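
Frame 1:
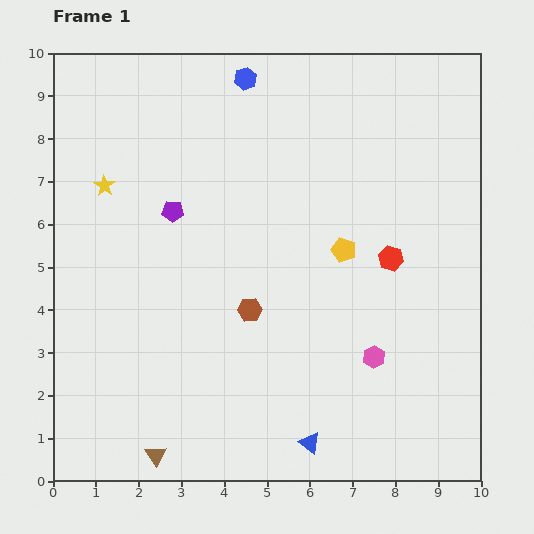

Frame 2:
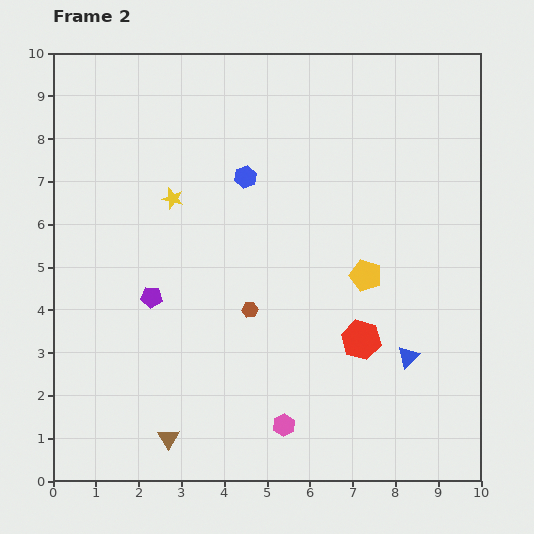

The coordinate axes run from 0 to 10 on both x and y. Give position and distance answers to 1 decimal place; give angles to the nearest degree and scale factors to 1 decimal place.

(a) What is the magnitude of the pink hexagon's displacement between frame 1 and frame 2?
2.6

The pink hexagon moved from (7.5, 2.9) to (5.4, 1.3), a distance of √(2.1² + 1.6²) ≈ 2.6.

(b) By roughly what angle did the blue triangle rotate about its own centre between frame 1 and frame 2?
40° clockwise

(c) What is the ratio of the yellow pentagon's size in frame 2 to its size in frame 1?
1.3×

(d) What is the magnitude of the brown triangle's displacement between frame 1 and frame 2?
0.5

The brown triangle moved from (2.4, 0.6) to (2.7, 1.0), a distance of √(0.3² + 0.4²) ≈ 0.5.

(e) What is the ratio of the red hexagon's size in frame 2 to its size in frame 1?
1.6×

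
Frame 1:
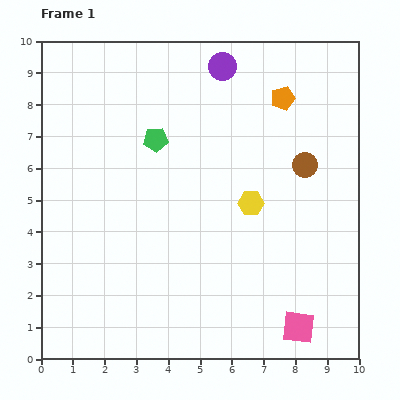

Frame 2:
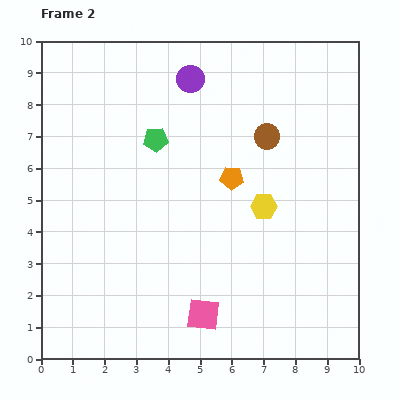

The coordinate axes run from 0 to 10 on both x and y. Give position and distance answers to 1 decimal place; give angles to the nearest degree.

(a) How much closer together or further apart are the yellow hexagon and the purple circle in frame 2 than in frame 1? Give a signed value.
+0.2

Distance in frame 1: 4.4. Distance in frame 2: 4.6.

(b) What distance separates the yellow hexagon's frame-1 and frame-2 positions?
0.4

The yellow hexagon moved from (6.6, 4.9) to (7.0, 4.8), a distance of √(0.4² + 0.1²) ≈ 0.4.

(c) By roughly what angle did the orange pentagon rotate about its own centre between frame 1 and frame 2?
19° clockwise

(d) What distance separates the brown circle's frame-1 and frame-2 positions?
1.5

The brown circle moved from (8.3, 6.1) to (7.1, 7.0), a distance of √(1.2² + 0.9²) ≈ 1.5.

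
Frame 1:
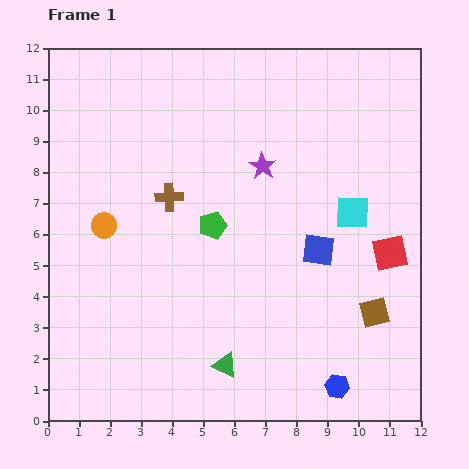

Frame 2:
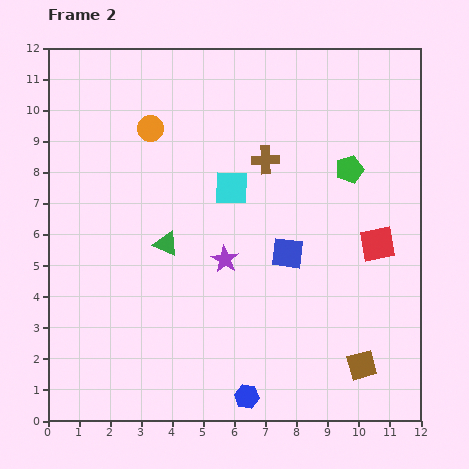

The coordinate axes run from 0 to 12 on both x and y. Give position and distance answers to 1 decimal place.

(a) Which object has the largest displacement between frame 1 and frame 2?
the green pentagon

(moved 4.8; next 4.3)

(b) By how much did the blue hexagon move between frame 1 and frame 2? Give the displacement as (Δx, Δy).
(-2.9, -0.3)

The blue hexagon was at (9.3, 1.1) in frame 1 and (6.4, 0.8) in frame 2.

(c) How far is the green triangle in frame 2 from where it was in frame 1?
4.3

The green triangle moved from (5.7, 1.8) to (3.8, 5.7), a distance of √(1.9² + 3.9²) ≈ 4.3.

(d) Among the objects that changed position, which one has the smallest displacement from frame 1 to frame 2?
the red square

(moved 0.5)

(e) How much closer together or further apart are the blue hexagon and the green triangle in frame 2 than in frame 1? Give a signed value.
+1.8

Distance in frame 1: 3.7. Distance in frame 2: 5.5.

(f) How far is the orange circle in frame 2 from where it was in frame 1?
3.4

The orange circle moved from (1.8, 6.3) to (3.3, 9.4), a distance of √(1.5² + 3.1²) ≈ 3.4.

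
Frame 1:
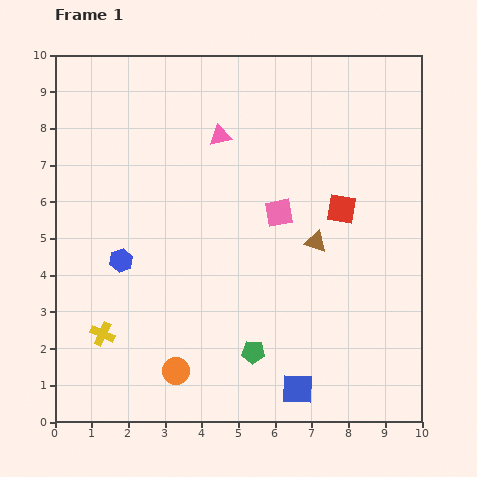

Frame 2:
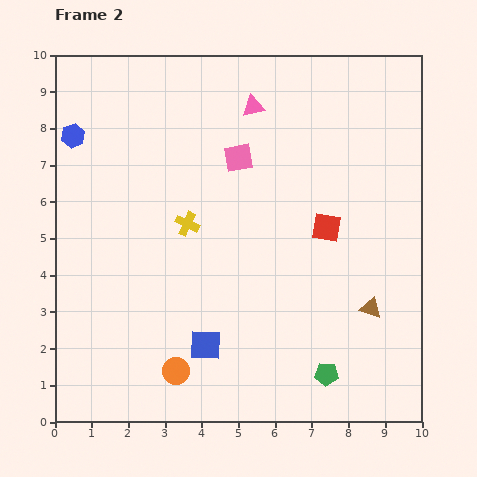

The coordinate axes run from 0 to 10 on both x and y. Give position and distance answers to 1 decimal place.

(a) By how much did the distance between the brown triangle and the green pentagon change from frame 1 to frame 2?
-1.2

Distance in frame 1: 3.4. Distance in frame 2: 2.2.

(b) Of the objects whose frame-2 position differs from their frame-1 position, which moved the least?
the red square

(moved 0.6)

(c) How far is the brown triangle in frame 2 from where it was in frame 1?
2.3

The brown triangle moved from (7.1, 4.9) to (8.6, 3.1), a distance of √(1.5² + 1.8²) ≈ 2.3.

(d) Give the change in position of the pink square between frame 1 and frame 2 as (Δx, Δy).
(-1.1, 1.5)

The pink square was at (6.1, 5.7) in frame 1 and (5.0, 7.2) in frame 2.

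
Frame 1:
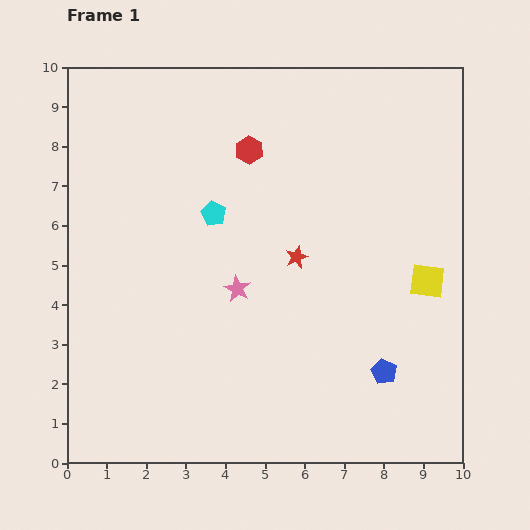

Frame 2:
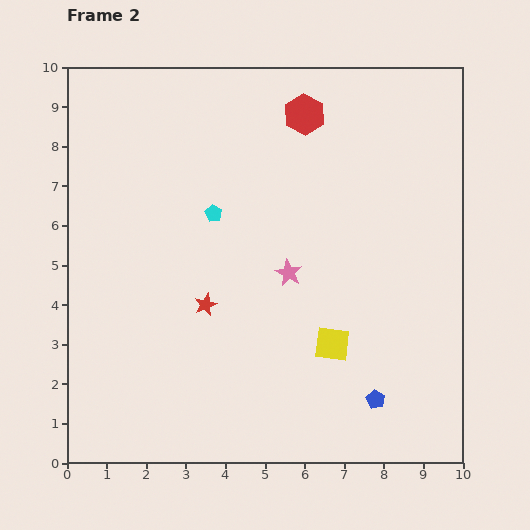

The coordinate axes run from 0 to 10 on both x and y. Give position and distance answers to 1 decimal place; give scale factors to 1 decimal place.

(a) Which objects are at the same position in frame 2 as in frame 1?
the cyan pentagon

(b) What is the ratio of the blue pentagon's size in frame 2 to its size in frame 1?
0.7×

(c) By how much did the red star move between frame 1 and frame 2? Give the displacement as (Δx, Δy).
(-2.3, -1.2)

The red star was at (5.8, 5.2) in frame 1 and (3.5, 4.0) in frame 2.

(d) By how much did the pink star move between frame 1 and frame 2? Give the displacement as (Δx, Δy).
(1.3, 0.4)

The pink star was at (4.3, 4.4) in frame 1 and (5.6, 4.8) in frame 2.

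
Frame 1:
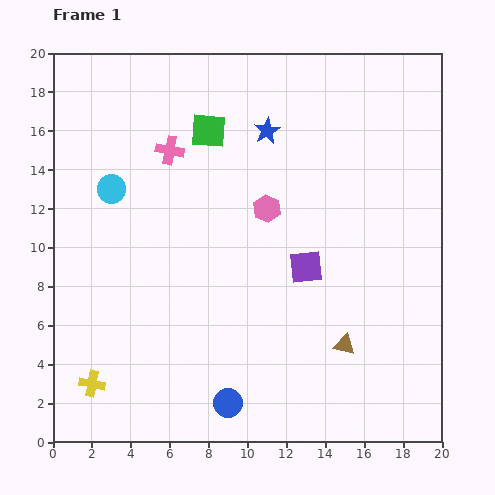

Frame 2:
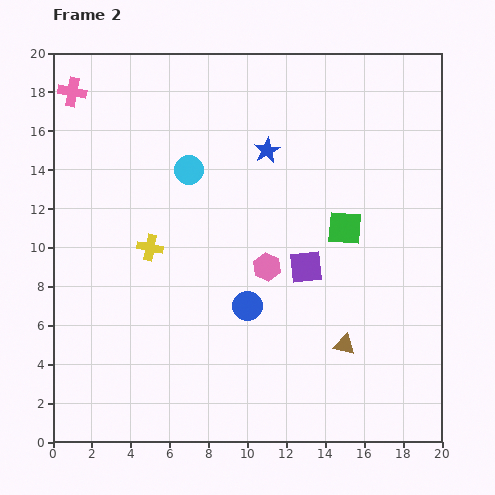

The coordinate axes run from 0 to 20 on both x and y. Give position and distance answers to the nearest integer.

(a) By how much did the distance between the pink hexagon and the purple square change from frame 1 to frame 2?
-2

Distance in frame 1: 4. Distance in frame 2: 2.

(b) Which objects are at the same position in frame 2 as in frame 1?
the brown triangle, the purple square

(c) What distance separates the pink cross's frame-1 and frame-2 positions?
6

The pink cross moved from (6, 15) to (1, 18), a distance of √(5² + 3²) ≈ 6.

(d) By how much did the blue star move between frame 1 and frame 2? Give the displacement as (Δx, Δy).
(0, -1)

The blue star was at (11, 16) in frame 1 and (11, 15) in frame 2.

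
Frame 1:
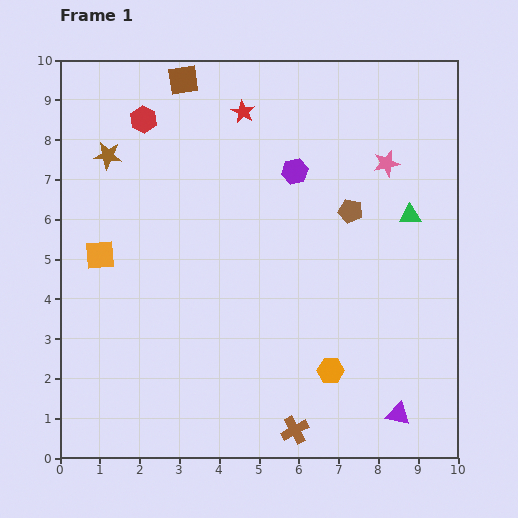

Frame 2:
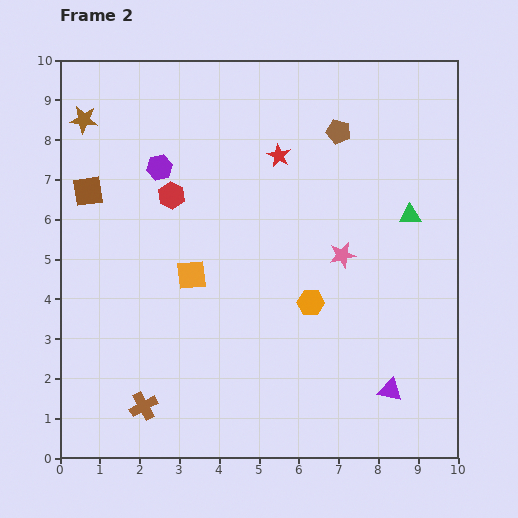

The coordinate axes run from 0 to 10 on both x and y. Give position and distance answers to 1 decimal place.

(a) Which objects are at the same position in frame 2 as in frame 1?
the green triangle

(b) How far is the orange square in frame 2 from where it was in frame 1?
2.4

The orange square moved from (1.0, 5.1) to (3.3, 4.6), a distance of √(2.3² + 0.5²) ≈ 2.4.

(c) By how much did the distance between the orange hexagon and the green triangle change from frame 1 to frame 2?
-1.1

Distance in frame 1: 4.4. Distance in frame 2: 3.3.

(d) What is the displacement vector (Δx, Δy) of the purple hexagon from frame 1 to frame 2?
(-3.4, 0.1)

The purple hexagon was at (5.9, 7.2) in frame 1 and (2.5, 7.3) in frame 2.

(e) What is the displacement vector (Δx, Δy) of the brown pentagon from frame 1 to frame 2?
(-0.3, 2.0)

The brown pentagon was at (7.3, 6.2) in frame 1 and (7.0, 8.2) in frame 2.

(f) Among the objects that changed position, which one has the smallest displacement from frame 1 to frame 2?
the purple triangle

(moved 0.6)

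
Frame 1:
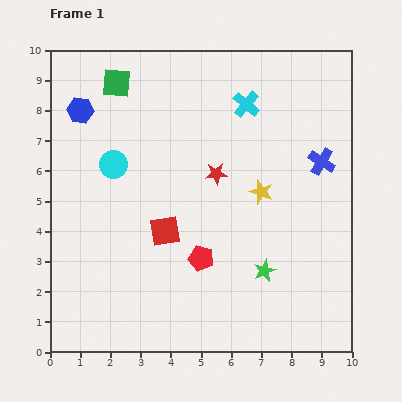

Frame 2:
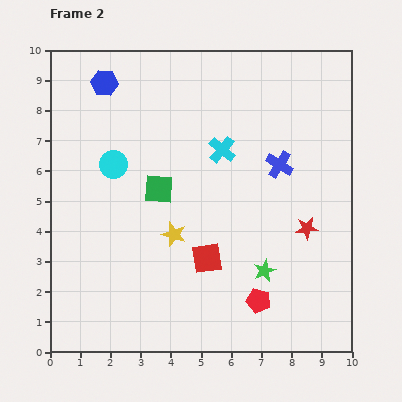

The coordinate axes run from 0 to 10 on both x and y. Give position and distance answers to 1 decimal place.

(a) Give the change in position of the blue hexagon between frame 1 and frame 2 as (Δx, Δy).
(0.8, 0.9)

The blue hexagon was at (1.0, 8.0) in frame 1 and (1.8, 8.9) in frame 2.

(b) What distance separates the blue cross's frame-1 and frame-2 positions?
1.4

The blue cross moved from (9.0, 6.3) to (7.6, 6.2), a distance of √(1.4² + 0.1²) ≈ 1.4.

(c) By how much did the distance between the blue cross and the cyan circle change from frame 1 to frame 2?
-1.4

Distance in frame 1: 6.9. Distance in frame 2: 5.5.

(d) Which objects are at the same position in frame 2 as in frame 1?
the cyan circle, the green star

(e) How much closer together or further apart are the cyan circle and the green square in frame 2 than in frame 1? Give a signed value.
-1.0

Distance in frame 1: 2.7. Distance in frame 2: 1.7.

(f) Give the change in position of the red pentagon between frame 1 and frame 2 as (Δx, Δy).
(1.9, -1.4)

The red pentagon was at (5.0, 3.1) in frame 1 and (6.9, 1.7) in frame 2.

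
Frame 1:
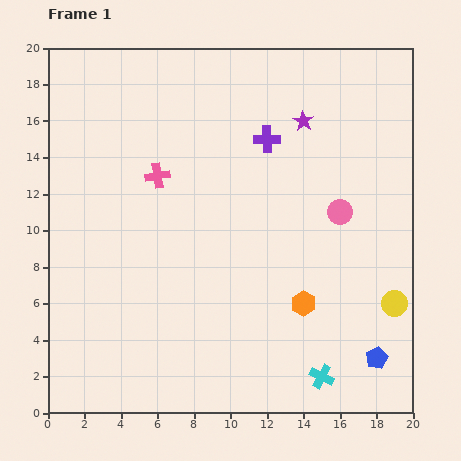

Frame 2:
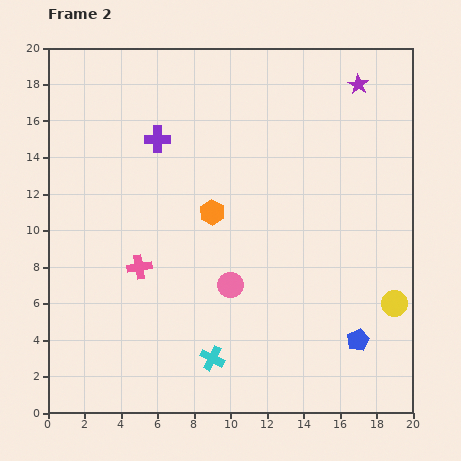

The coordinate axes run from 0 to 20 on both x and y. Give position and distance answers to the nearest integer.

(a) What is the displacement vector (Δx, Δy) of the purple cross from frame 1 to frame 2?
(-6, 0)

The purple cross was at (12, 15) in frame 1 and (6, 15) in frame 2.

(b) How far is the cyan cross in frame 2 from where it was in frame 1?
6

The cyan cross moved from (15, 2) to (9, 3), a distance of √(6² + 1²) ≈ 6.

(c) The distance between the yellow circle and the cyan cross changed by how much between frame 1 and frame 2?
+4

Distance in frame 1: 6. Distance in frame 2: 10.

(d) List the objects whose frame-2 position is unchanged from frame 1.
the yellow circle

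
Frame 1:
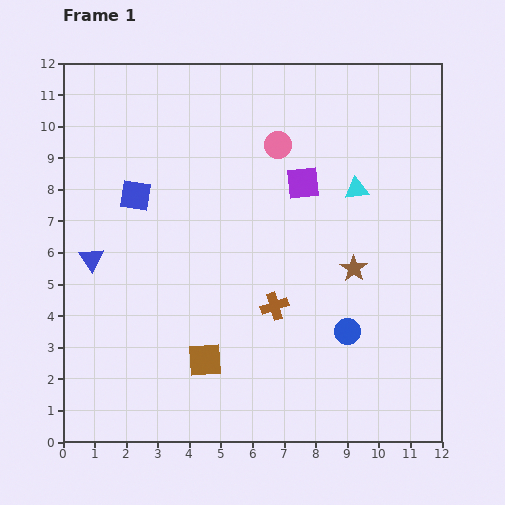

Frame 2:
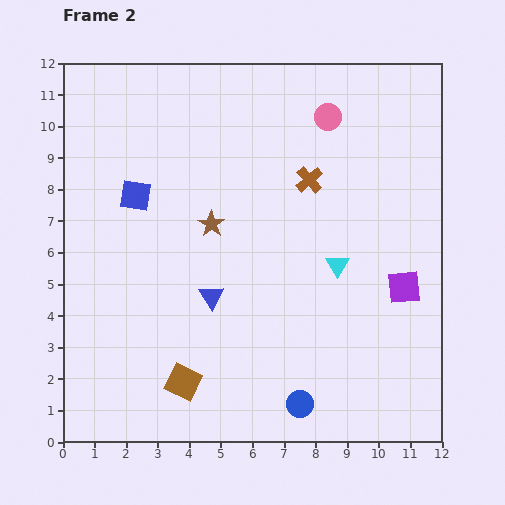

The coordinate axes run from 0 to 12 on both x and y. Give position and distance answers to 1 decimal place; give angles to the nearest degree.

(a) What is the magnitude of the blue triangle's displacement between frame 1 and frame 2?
4.0

The blue triangle moved from (0.9, 5.8) to (4.7, 4.6), a distance of √(3.8² + 1.2²) ≈ 4.0.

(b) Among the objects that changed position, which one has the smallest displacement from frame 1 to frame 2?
the brown square

(moved 1.0)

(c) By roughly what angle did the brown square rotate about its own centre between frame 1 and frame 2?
30° clockwise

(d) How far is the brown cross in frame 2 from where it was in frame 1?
4.1

The brown cross moved from (6.7, 4.3) to (7.8, 8.3), a distance of √(1.1² + 4.0²) ≈ 4.1.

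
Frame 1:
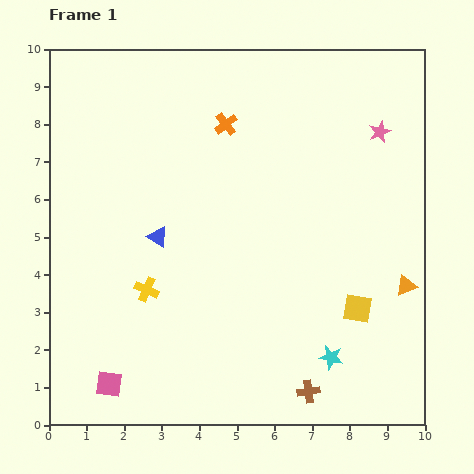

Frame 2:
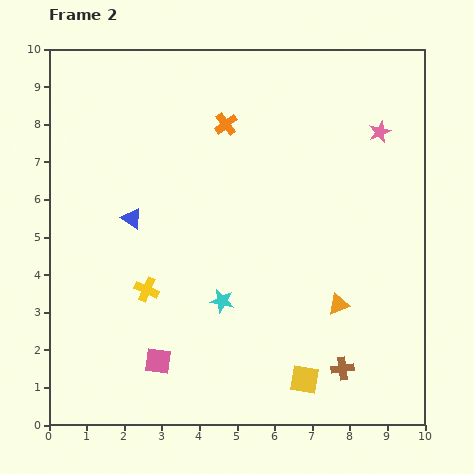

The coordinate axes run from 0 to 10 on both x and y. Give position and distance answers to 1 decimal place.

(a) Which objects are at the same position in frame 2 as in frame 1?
the orange cross, the yellow cross, the pink star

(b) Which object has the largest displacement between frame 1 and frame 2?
the cyan star

(moved 3.3; next 2.4)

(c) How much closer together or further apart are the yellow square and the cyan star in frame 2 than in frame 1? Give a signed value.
+1.5

Distance in frame 1: 1.5. Distance in frame 2: 3.0.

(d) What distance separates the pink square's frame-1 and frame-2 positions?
1.4

The pink square moved from (1.6, 1.1) to (2.9, 1.7), a distance of √(1.3² + 0.6²) ≈ 1.4.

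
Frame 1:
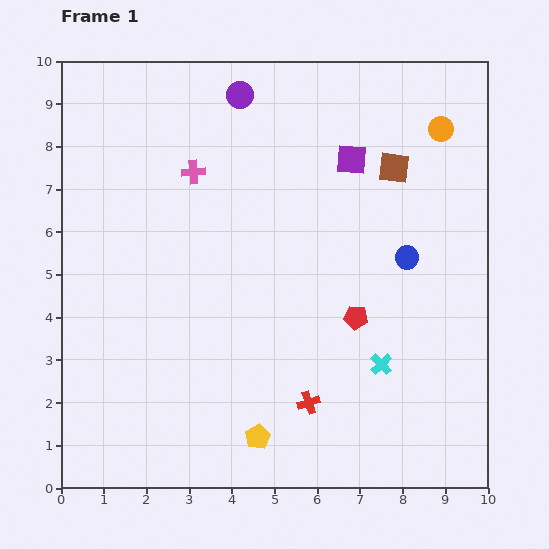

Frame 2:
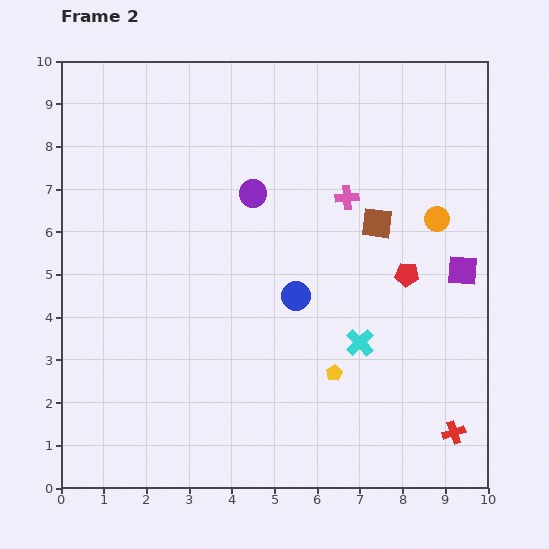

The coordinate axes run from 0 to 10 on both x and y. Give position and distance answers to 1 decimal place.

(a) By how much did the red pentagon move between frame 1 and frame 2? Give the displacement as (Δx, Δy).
(1.2, 1.0)

The red pentagon was at (6.9, 4.0) in frame 1 and (8.1, 5.0) in frame 2.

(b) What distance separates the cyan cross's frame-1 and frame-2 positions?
0.7

The cyan cross moved from (7.5, 2.9) to (7.0, 3.4), a distance of √(0.5² + 0.5²) ≈ 0.7.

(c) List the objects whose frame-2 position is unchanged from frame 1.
none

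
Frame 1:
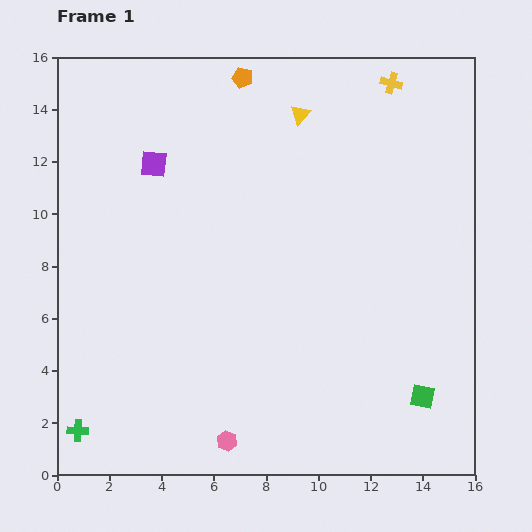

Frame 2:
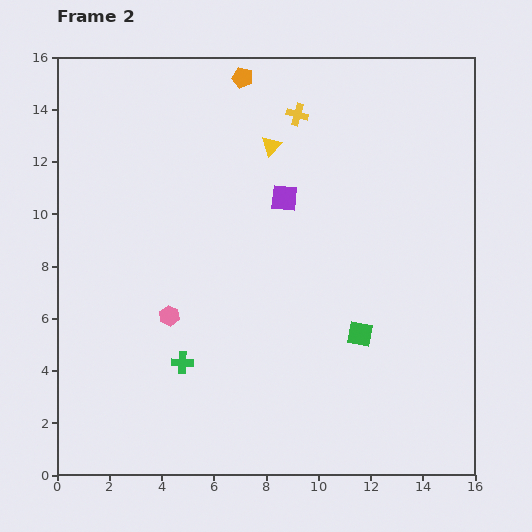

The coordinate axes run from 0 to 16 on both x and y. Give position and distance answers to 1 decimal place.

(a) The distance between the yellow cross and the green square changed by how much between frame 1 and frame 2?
-3.4

Distance in frame 1: 12.1. Distance in frame 2: 8.7.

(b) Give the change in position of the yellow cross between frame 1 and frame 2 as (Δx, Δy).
(-3.6, -1.2)

The yellow cross was at (12.8, 15.0) in frame 1 and (9.2, 13.8) in frame 2.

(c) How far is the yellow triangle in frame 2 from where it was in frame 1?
1.6

The yellow triangle moved from (9.3, 13.8) to (8.2, 12.6), a distance of √(1.1² + 1.2²) ≈ 1.6.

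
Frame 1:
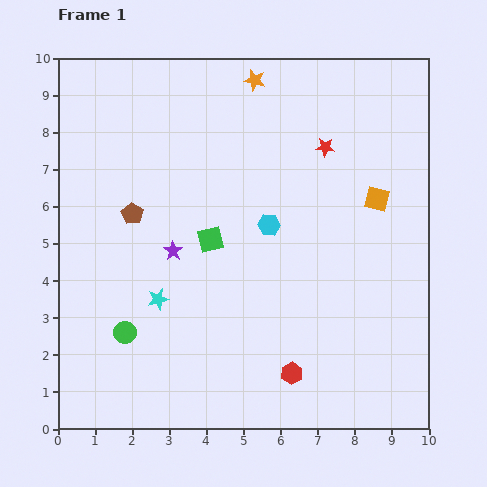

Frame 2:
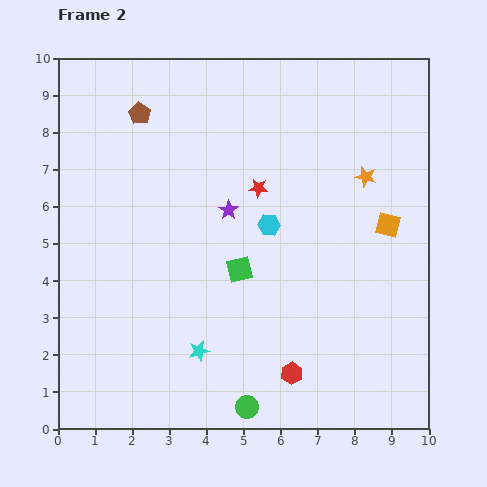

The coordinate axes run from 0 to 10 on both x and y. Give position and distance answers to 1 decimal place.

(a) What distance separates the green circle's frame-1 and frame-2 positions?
3.9

The green circle moved from (1.8, 2.6) to (5.1, 0.6), a distance of √(3.3² + 2.0²) ≈ 3.9.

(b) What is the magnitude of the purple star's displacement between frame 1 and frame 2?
1.9

The purple star moved from (3.1, 4.8) to (4.6, 5.9), a distance of √(1.5² + 1.1²) ≈ 1.9.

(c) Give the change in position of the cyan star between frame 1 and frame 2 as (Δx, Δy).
(1.1, -1.4)

The cyan star was at (2.7, 3.5) in frame 1 and (3.8, 2.1) in frame 2.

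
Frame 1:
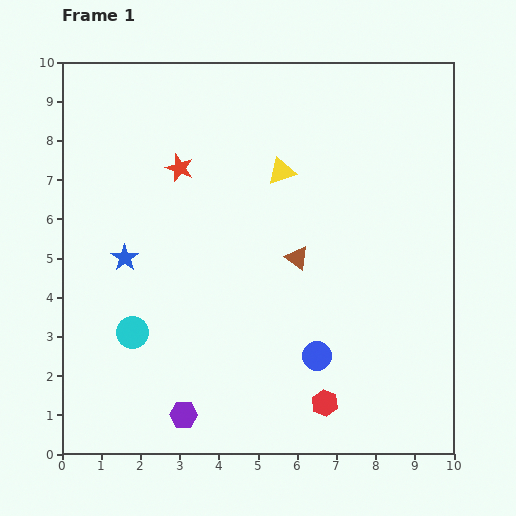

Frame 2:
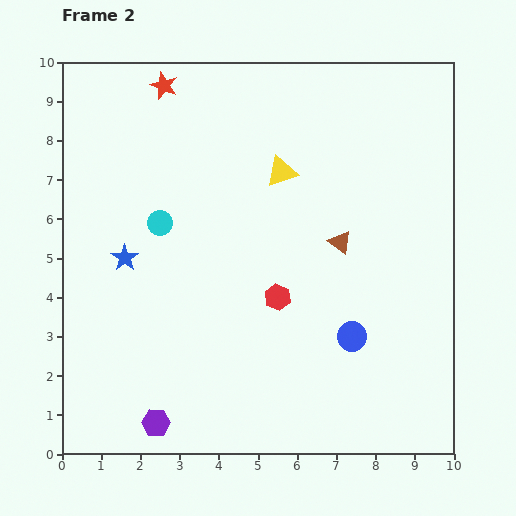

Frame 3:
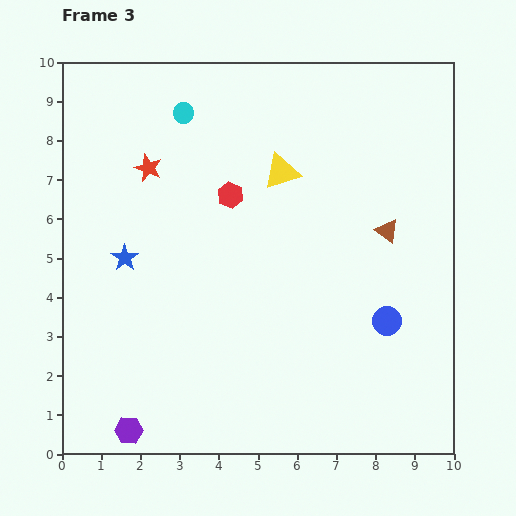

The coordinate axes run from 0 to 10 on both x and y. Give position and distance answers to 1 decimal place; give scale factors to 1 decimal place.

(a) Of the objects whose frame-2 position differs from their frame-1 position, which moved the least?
the purple hexagon

(moved 0.7)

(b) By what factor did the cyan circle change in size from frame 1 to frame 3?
0.7×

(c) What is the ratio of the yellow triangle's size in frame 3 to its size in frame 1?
1.3×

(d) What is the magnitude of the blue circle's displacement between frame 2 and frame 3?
1.0

The blue circle moved from (7.4, 3.0) to (8.3, 3.4), a distance of √(0.9² + 0.4²) ≈ 1.0.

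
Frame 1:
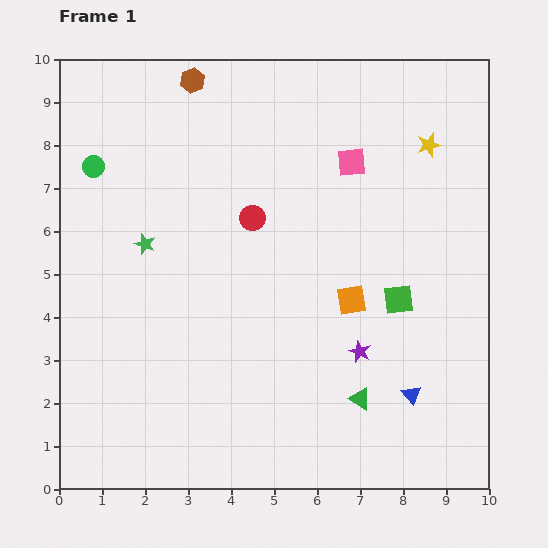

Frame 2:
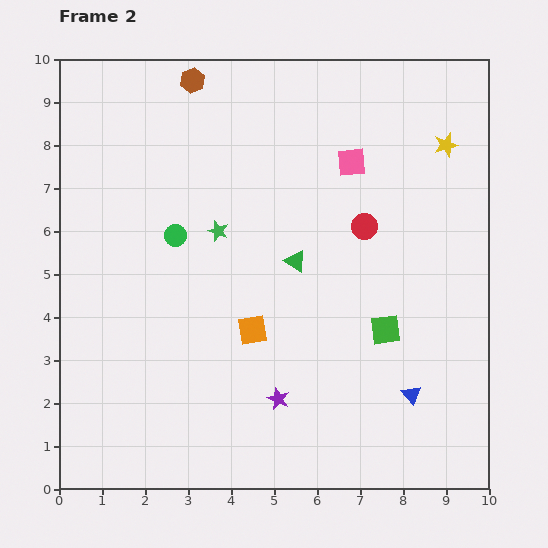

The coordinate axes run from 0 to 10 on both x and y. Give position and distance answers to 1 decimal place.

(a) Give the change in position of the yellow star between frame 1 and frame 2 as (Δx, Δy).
(0.4, 0.0)

The yellow star was at (8.6, 8.0) in frame 1 and (9.0, 8.0) in frame 2.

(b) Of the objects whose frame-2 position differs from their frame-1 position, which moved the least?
the yellow star

(moved 0.4)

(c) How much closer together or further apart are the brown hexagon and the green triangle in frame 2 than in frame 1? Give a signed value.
-3.6

Distance in frame 1: 8.4. Distance in frame 2: 4.8.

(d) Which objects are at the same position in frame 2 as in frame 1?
the blue triangle, the pink square, the brown hexagon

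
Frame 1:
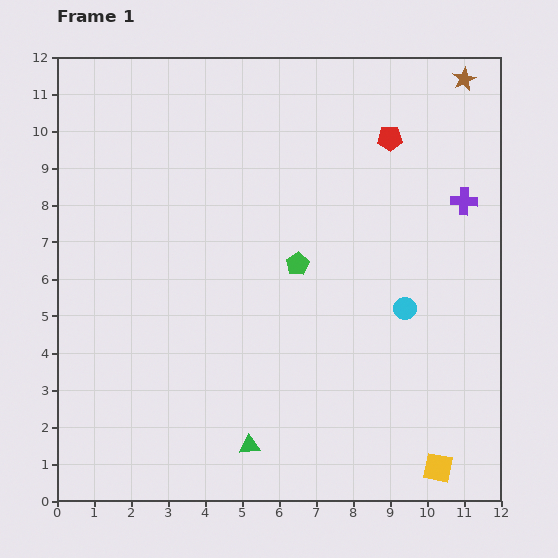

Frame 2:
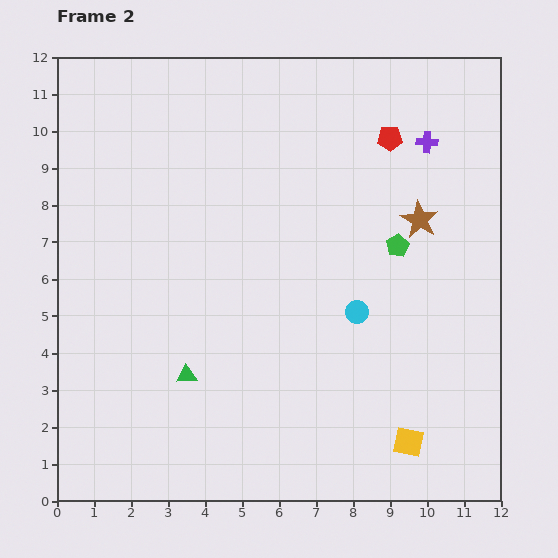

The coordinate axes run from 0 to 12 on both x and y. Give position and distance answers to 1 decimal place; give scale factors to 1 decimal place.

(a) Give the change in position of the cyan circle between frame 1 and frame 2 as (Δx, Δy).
(-1.3, -0.1)

The cyan circle was at (9.4, 5.2) in frame 1 and (8.1, 5.1) in frame 2.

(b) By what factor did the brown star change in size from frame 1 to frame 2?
1.6×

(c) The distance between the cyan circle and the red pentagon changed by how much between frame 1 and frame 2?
+0.2

Distance in frame 1: 4.6. Distance in frame 2: 4.8.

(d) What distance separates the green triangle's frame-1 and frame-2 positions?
2.5

The green triangle moved from (5.2, 1.5) to (3.5, 3.4), a distance of √(1.7² + 1.9²) ≈ 2.5.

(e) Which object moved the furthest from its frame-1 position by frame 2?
the brown star

(moved 4.0; next 2.7)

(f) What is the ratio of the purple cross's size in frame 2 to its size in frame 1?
0.8×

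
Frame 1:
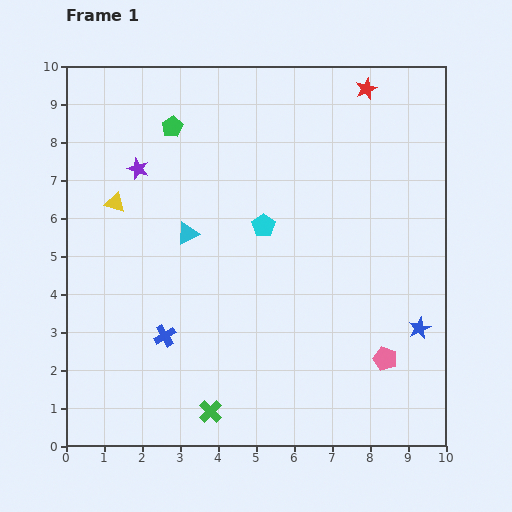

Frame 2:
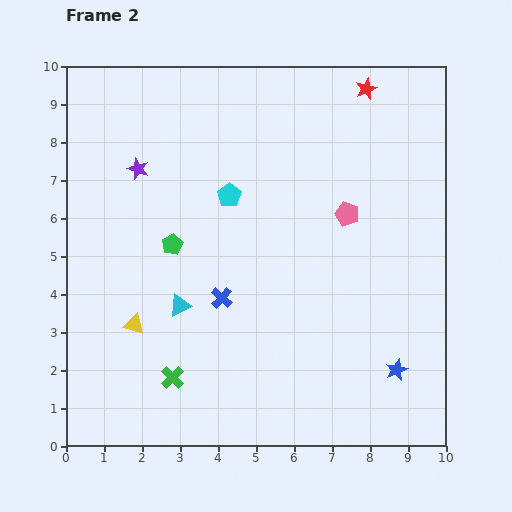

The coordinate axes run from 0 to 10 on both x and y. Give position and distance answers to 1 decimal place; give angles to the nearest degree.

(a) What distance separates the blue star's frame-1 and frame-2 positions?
1.3

The blue star moved from (9.3, 3.1) to (8.7, 2.0), a distance of √(0.6² + 1.1²) ≈ 1.3.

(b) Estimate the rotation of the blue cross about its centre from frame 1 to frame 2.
16° counter-clockwise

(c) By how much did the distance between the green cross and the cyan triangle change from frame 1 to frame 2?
-2.8

Distance in frame 1: 4.7. Distance in frame 2: 1.9.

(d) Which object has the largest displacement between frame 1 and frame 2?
the pink pentagon

(moved 3.9; next 3.2)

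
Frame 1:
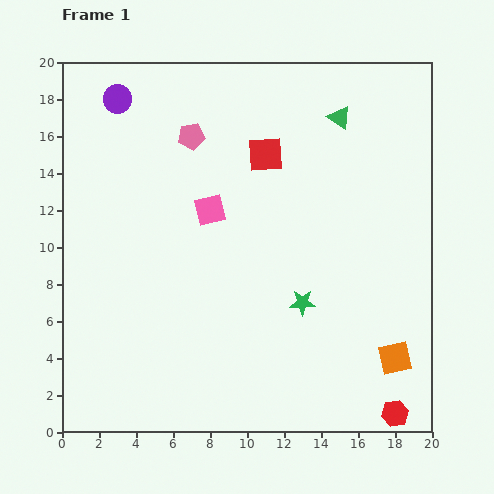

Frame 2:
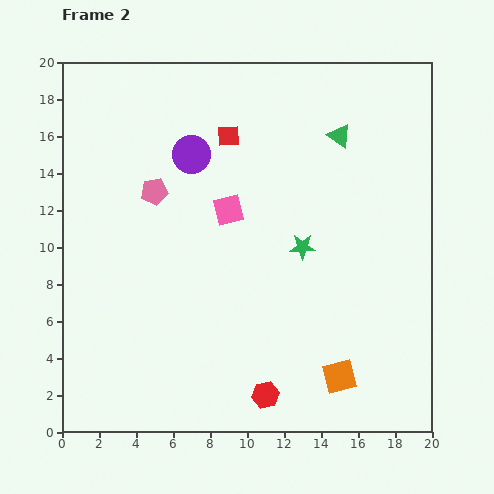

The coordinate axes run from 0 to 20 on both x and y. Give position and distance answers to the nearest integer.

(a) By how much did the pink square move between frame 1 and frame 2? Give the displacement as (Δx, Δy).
(1, 0)

The pink square was at (8, 12) in frame 1 and (9, 12) in frame 2.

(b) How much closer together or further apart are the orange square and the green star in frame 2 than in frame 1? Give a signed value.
+1

Distance in frame 1: 6. Distance in frame 2: 7.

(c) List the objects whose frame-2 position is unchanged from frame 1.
none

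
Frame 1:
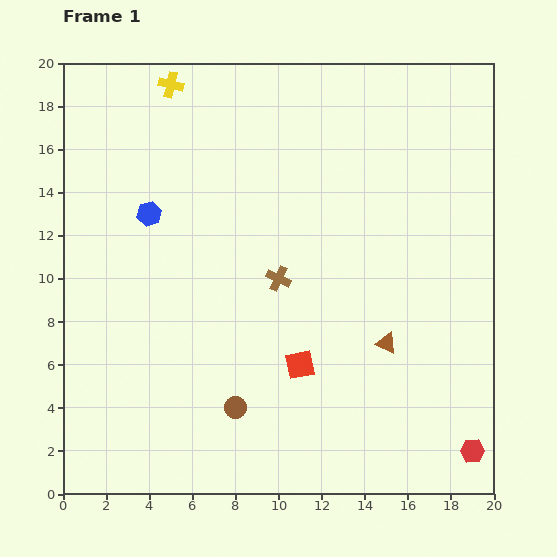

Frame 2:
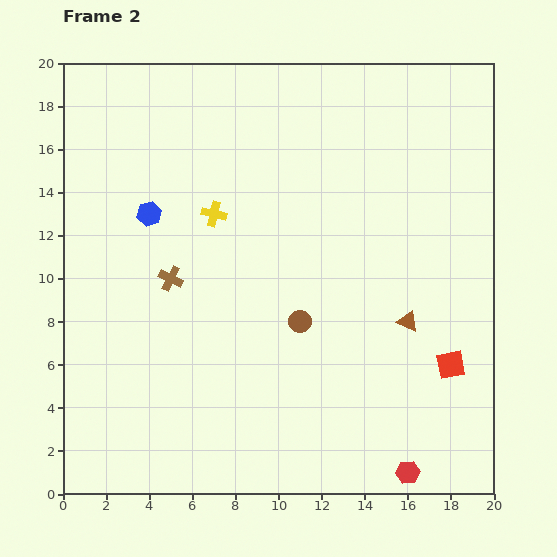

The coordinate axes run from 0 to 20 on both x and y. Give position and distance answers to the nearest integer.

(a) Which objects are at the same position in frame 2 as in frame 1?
the blue hexagon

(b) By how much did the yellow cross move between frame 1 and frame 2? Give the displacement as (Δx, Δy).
(2, -6)

The yellow cross was at (5, 19) in frame 1 and (7, 13) in frame 2.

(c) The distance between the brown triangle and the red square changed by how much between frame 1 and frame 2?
-1

Distance in frame 1: 4. Distance in frame 2: 3.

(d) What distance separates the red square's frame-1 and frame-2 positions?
7

The red square moved from (11, 6) to (18, 6), a distance of √(7² + 0²) ≈ 7.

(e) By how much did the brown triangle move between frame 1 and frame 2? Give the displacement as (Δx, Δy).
(1, 1)

The brown triangle was at (15, 7) in frame 1 and (16, 8) in frame 2.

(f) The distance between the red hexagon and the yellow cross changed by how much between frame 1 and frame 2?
-7

Distance in frame 1: 22. Distance in frame 2: 15.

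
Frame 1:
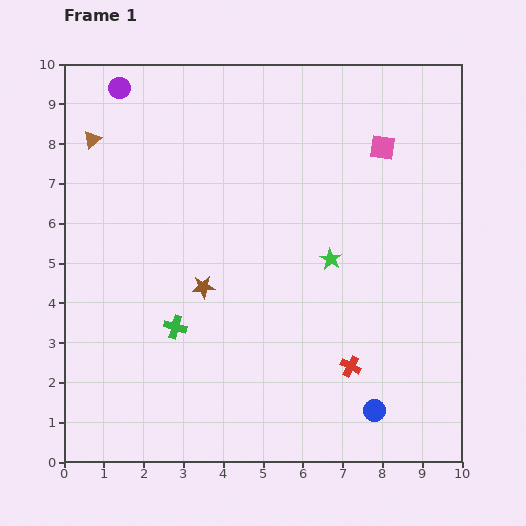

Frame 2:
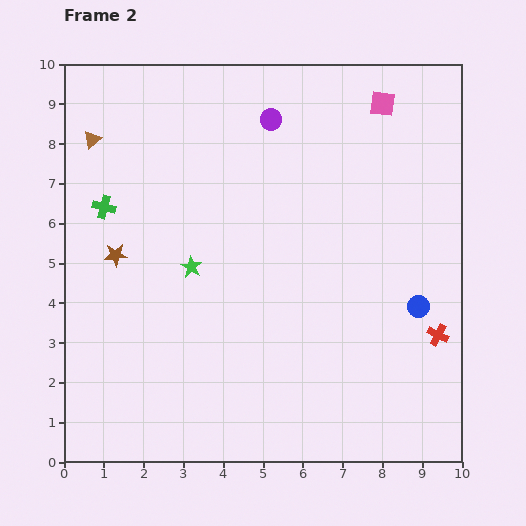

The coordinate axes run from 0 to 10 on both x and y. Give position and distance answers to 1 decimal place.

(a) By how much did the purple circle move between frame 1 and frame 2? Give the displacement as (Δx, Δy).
(3.8, -0.8)

The purple circle was at (1.4, 9.4) in frame 1 and (5.2, 8.6) in frame 2.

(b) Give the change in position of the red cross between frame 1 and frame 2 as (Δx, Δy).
(2.2, 0.8)

The red cross was at (7.2, 2.4) in frame 1 and (9.4, 3.2) in frame 2.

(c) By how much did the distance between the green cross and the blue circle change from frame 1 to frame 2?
+2.9

Distance in frame 1: 5.4. Distance in frame 2: 8.3.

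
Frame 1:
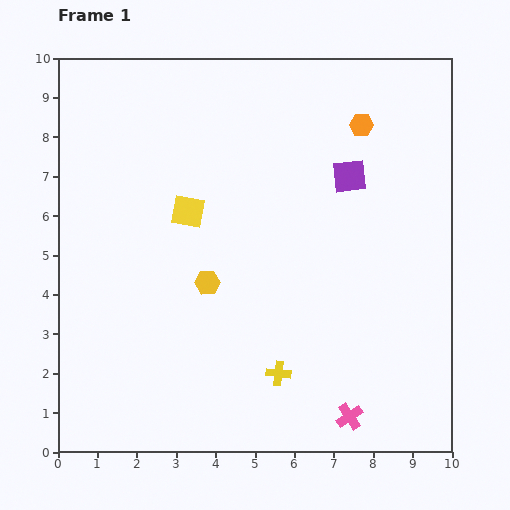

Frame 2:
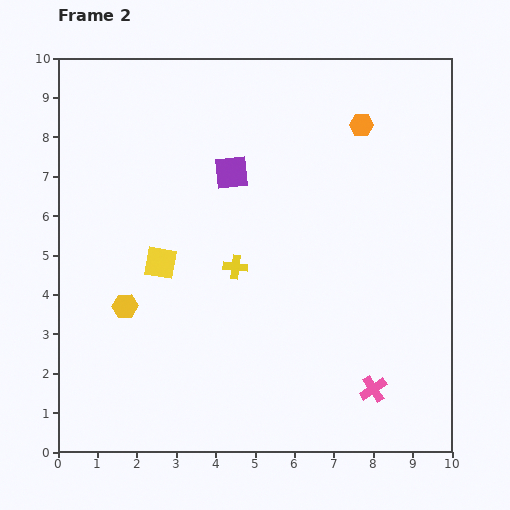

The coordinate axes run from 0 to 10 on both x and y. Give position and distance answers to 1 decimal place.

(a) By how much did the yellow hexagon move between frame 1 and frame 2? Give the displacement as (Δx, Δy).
(-2.1, -0.6)

The yellow hexagon was at (3.8, 4.3) in frame 1 and (1.7, 3.7) in frame 2.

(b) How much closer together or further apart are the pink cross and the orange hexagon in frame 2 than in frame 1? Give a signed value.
-0.7

Distance in frame 1: 7.4. Distance in frame 2: 6.7.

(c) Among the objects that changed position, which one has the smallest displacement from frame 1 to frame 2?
the pink cross

(moved 0.9)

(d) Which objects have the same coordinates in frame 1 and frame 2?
the orange hexagon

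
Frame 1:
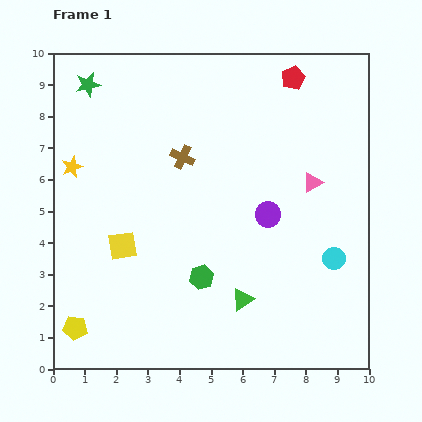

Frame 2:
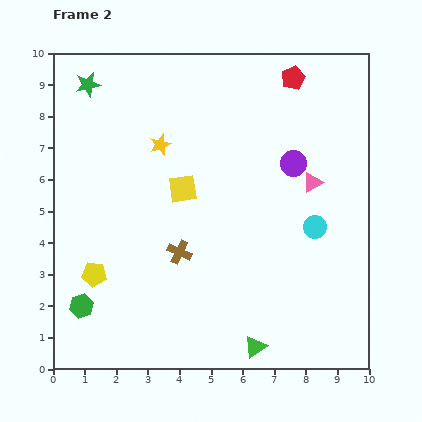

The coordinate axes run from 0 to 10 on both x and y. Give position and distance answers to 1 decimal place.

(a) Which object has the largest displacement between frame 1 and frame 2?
the green hexagon

(moved 3.9; next 3.0)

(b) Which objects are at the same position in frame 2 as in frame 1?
the pink triangle, the green star, the red pentagon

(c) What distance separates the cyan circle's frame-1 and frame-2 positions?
1.2

The cyan circle moved from (8.9, 3.5) to (8.3, 4.5), a distance of √(0.6² + 1.0²) ≈ 1.2.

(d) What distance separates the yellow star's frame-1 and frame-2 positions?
2.9

The yellow star moved from (0.6, 6.4) to (3.4, 7.1), a distance of √(2.8² + 0.7²) ≈ 2.9.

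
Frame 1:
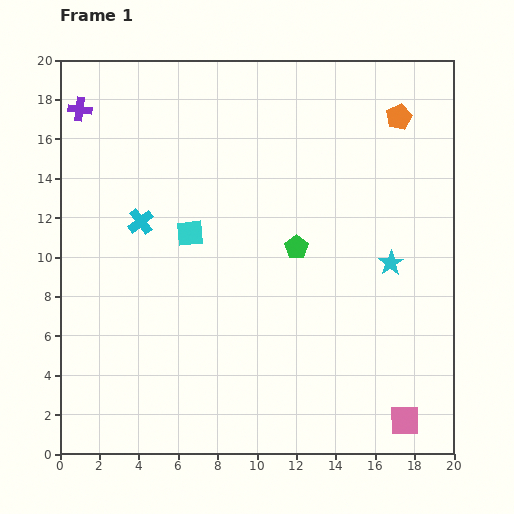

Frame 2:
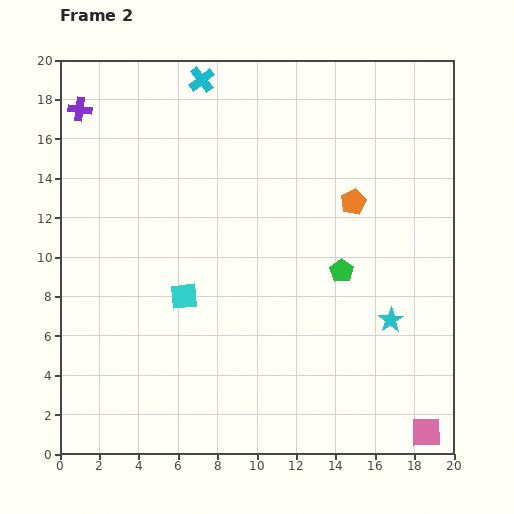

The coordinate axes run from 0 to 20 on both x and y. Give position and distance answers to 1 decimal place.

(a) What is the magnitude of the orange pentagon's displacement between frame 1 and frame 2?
4.9

The orange pentagon moved from (17.2, 17.1) to (14.9, 12.8), a distance of √(2.3² + 4.3²) ≈ 4.9.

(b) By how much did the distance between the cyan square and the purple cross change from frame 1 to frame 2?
+2.5

Distance in frame 1: 8.4. Distance in frame 2: 10.9.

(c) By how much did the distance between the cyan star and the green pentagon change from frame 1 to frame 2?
-1.4

Distance in frame 1: 4.9. Distance in frame 2: 3.5.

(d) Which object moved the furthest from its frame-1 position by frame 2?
the cyan cross

(moved 7.8; next 4.9)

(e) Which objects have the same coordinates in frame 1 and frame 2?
the purple cross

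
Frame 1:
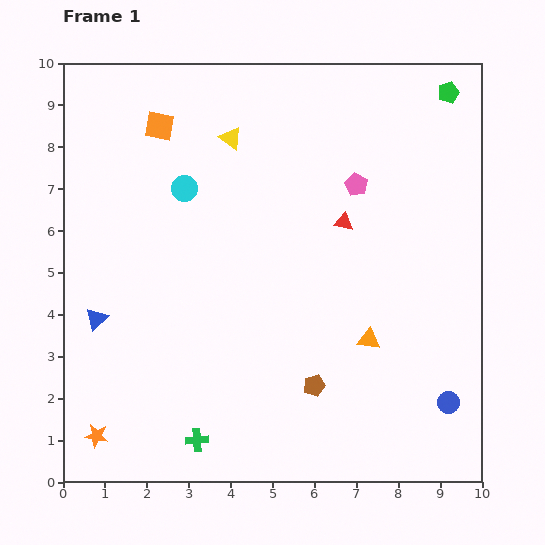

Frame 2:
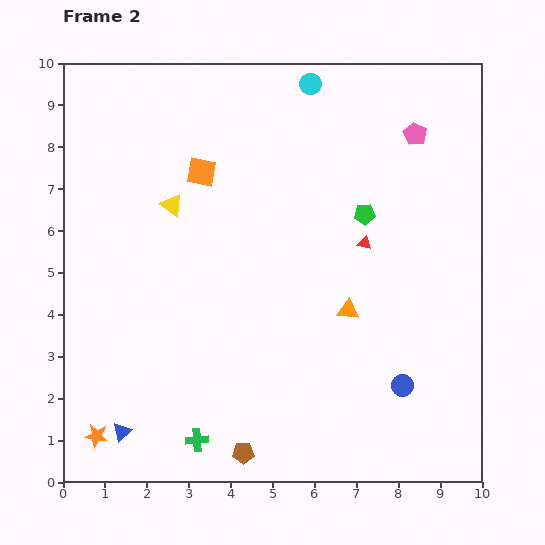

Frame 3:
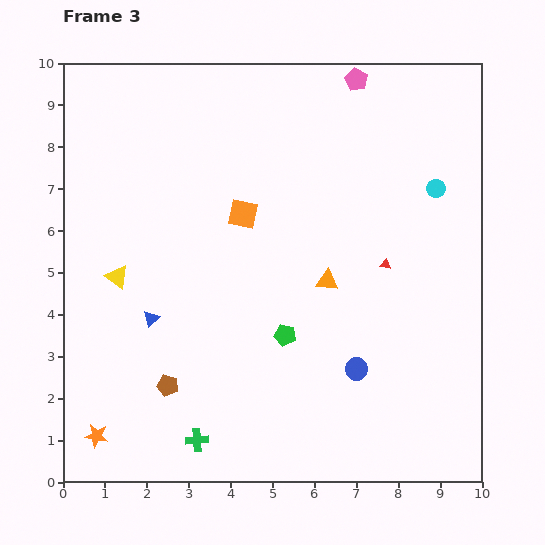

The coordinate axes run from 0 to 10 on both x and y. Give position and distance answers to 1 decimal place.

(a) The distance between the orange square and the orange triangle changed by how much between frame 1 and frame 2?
-2.3

Distance in frame 1: 7.1. Distance in frame 2: 4.8.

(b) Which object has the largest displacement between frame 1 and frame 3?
the green pentagon

(moved 7.0; next 6.0)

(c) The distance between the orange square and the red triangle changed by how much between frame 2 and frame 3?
-0.7

Distance in frame 2: 4.3. Distance in frame 3: 3.6.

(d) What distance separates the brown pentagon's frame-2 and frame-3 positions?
2.4

The brown pentagon moved from (4.3, 0.7) to (2.5, 2.3), a distance of √(1.8² + 1.6²) ≈ 2.4.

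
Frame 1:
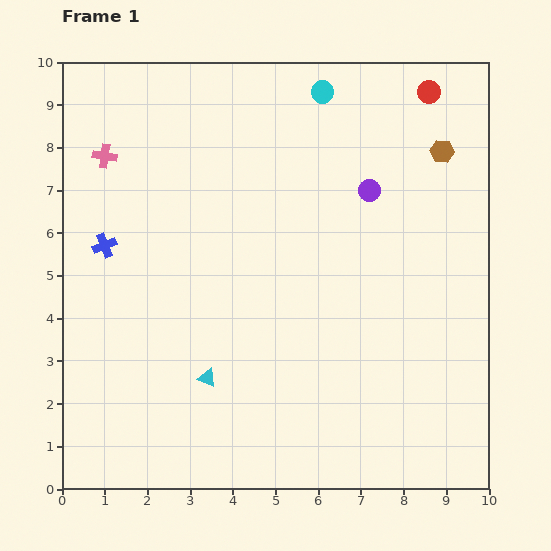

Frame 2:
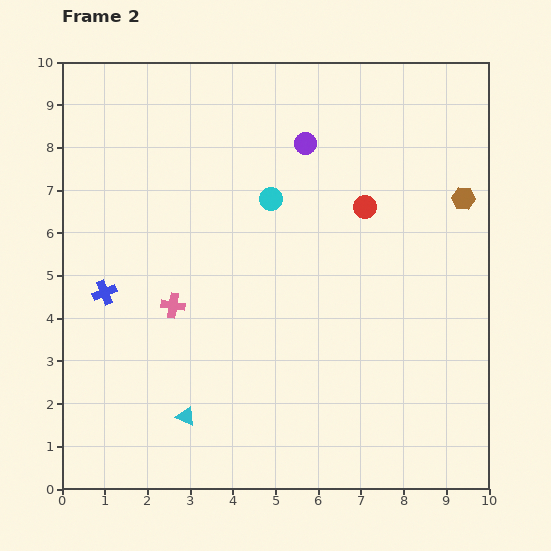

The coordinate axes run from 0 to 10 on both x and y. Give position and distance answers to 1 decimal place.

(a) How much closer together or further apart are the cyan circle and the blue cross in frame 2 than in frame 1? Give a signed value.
-1.7

Distance in frame 1: 6.2. Distance in frame 2: 4.5.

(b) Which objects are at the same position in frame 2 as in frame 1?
none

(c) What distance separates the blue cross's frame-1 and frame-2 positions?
1.1

The blue cross moved from (1.0, 5.7) to (1.0, 4.6), a distance of √(0.0² + 1.1²) ≈ 1.1.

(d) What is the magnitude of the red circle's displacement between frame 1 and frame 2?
3.1

The red circle moved from (8.6, 9.3) to (7.1, 6.6), a distance of √(1.5² + 2.7²) ≈ 3.1.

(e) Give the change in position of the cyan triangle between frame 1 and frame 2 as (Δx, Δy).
(-0.5, -0.9)

The cyan triangle was at (3.4, 2.6) in frame 1 and (2.9, 1.7) in frame 2.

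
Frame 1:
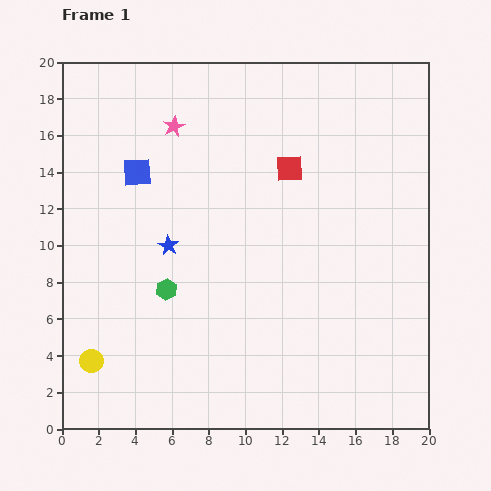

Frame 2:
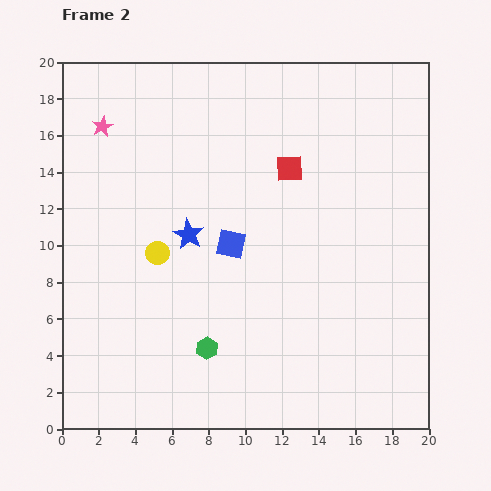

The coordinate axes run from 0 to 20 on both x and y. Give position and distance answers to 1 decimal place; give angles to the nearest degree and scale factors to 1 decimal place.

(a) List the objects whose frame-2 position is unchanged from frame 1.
the red square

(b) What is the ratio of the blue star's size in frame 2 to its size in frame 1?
1.5×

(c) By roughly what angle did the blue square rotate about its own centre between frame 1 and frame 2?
16° clockwise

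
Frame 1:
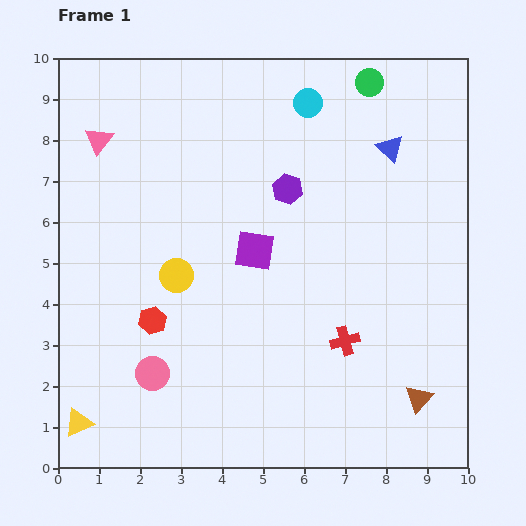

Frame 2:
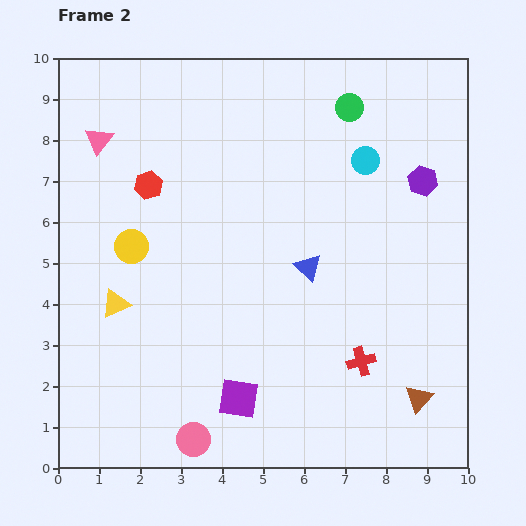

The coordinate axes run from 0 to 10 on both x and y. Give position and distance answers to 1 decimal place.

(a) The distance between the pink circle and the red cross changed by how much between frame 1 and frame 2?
-0.3

Distance in frame 1: 4.8. Distance in frame 2: 4.5.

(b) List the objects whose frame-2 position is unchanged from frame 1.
the brown triangle, the pink triangle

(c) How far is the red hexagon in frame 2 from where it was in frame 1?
3.3

The red hexagon moved from (2.3, 3.6) to (2.2, 6.9), a distance of √(0.1² + 3.3²) ≈ 3.3.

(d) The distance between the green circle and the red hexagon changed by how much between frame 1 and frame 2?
-2.6

Distance in frame 1: 7.9. Distance in frame 2: 5.3.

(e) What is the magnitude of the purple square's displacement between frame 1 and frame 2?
3.6

The purple square moved from (4.8, 5.3) to (4.4, 1.7), a distance of √(0.4² + 3.6²) ≈ 3.6.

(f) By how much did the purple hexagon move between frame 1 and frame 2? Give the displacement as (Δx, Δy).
(3.3, 0.2)

The purple hexagon was at (5.6, 6.8) in frame 1 and (8.9, 7.0) in frame 2.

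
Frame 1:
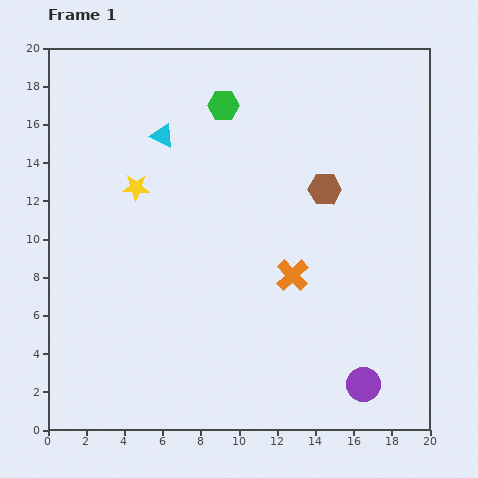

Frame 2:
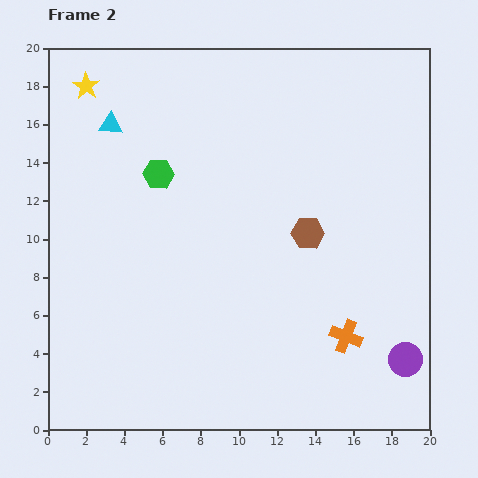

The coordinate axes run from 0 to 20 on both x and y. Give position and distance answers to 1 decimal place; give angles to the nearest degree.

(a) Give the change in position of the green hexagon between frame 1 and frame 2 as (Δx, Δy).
(-3.4, -3.6)

The green hexagon was at (9.2, 17.0) in frame 1 and (5.8, 13.4) in frame 2.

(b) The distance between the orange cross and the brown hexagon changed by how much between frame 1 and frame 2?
+1.0

Distance in frame 1: 4.8. Distance in frame 2: 5.8.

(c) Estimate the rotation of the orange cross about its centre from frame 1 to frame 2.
24° counter-clockwise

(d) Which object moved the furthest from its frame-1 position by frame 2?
the yellow star

(moved 5.9; next 5.0)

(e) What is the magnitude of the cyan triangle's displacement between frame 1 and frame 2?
2.8

The cyan triangle moved from (6.0, 15.4) to (3.3, 16.0), a distance of √(2.7² + 0.6²) ≈ 2.8.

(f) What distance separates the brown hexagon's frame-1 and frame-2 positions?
2.5

The brown hexagon moved from (14.5, 12.6) to (13.6, 10.3), a distance of √(0.9² + 2.3²) ≈ 2.5.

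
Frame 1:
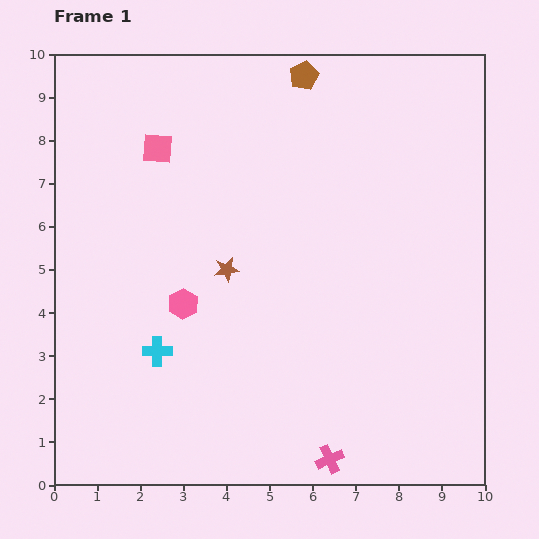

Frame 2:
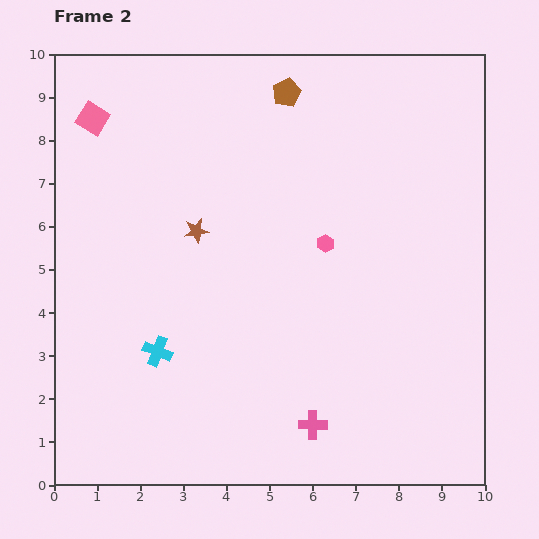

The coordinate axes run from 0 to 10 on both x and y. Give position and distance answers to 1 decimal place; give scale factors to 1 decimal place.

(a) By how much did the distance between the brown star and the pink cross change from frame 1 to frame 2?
+0.2

Distance in frame 1: 5.0. Distance in frame 2: 5.2.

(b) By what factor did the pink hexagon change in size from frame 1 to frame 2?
0.6×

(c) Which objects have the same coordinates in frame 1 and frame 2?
the cyan cross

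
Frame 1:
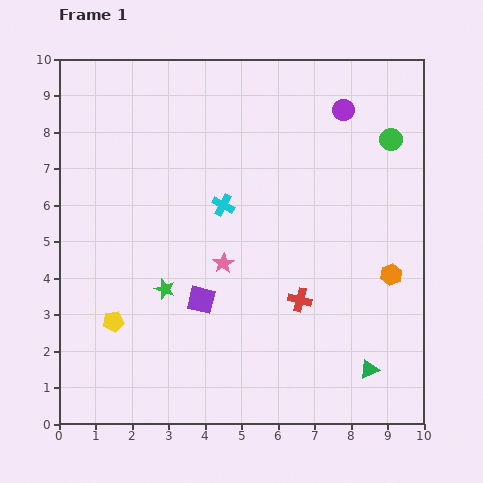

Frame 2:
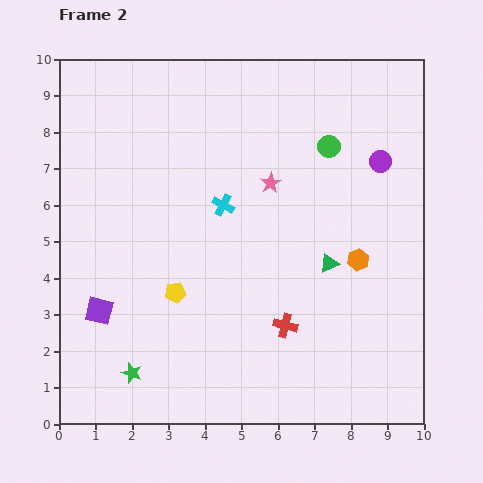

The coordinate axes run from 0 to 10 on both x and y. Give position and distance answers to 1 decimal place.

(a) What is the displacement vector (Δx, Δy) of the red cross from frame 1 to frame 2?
(-0.4, -0.7)

The red cross was at (6.6, 3.4) in frame 1 and (6.2, 2.7) in frame 2.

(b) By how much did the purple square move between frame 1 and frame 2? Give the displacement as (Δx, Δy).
(-2.8, -0.3)

The purple square was at (3.9, 3.4) in frame 1 and (1.1, 3.1) in frame 2.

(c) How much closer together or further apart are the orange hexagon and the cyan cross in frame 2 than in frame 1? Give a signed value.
-1.0

Distance in frame 1: 5.0. Distance in frame 2: 4.0.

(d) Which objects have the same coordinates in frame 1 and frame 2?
the cyan cross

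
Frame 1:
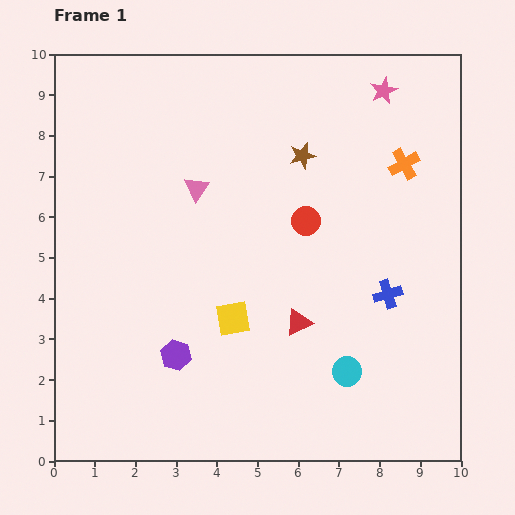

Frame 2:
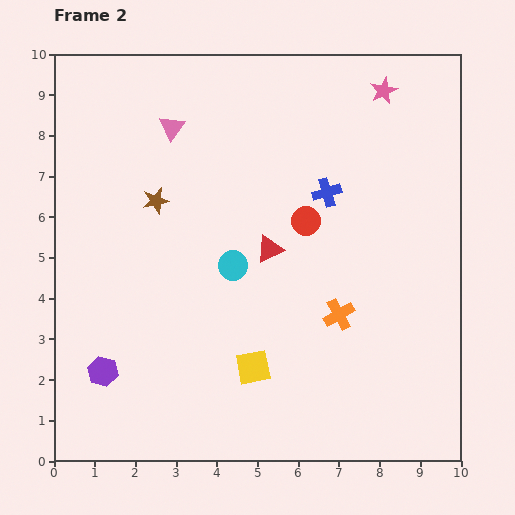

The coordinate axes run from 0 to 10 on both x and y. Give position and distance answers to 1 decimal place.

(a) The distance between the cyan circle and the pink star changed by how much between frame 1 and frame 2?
-1.3

Distance in frame 1: 7.0. Distance in frame 2: 5.7.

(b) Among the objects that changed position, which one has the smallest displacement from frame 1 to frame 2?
the yellow square

(moved 1.3)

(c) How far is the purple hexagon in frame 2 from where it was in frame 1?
1.8

The purple hexagon moved from (3.0, 2.6) to (1.2, 2.2), a distance of √(1.8² + 0.4²) ≈ 1.8.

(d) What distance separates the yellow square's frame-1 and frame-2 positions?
1.3

The yellow square moved from (4.4, 3.5) to (4.9, 2.3), a distance of √(0.5² + 1.2²) ≈ 1.3.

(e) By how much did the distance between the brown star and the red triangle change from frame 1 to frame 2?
-1.1

Distance in frame 1: 4.1. Distance in frame 2: 3.0.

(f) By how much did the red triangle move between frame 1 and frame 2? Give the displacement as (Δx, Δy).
(-0.7, 1.8)

The red triangle was at (6.0, 3.4) in frame 1 and (5.3, 5.2) in frame 2.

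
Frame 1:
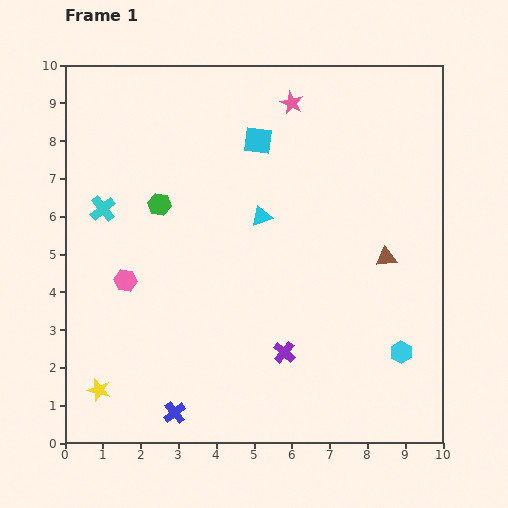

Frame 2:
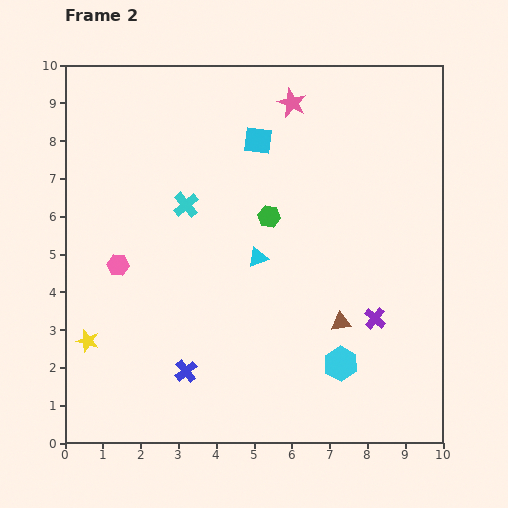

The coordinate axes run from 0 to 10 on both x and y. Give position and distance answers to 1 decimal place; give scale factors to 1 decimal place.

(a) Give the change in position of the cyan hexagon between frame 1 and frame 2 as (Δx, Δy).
(-1.6, -0.3)

The cyan hexagon was at (8.9, 2.4) in frame 1 and (7.3, 2.1) in frame 2.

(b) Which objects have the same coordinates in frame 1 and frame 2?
the pink star, the cyan square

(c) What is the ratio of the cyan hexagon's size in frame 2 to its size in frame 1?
1.5×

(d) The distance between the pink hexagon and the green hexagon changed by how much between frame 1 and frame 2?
+2.0

Distance in frame 1: 2.2. Distance in frame 2: 4.2.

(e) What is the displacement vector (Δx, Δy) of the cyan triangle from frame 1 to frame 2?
(-0.1, -1.1)

The cyan triangle was at (5.2, 6.0) in frame 1 and (5.1, 4.9) in frame 2.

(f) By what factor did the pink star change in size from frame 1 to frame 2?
1.3×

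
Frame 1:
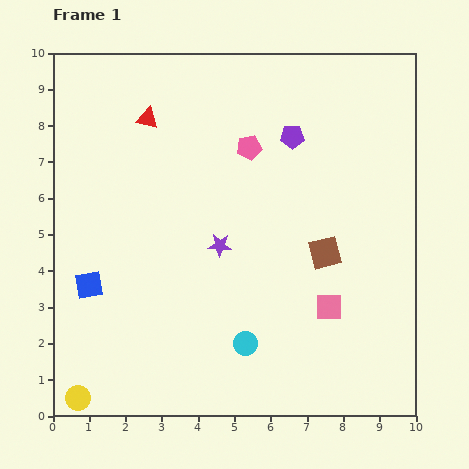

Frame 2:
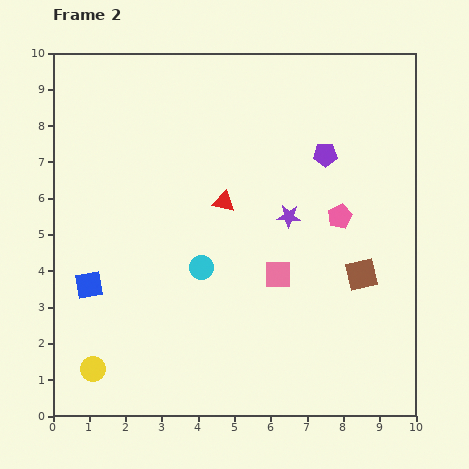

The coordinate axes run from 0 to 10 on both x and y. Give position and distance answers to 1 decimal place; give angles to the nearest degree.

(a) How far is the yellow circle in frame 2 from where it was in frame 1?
0.9

The yellow circle moved from (0.7, 0.5) to (1.1, 1.3), a distance of √(0.4² + 0.8²) ≈ 0.9.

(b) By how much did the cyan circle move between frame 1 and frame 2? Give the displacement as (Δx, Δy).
(-1.2, 2.1)

The cyan circle was at (5.3, 2.0) in frame 1 and (4.1, 4.1) in frame 2.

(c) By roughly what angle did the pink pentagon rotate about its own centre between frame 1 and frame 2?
16° counter-clockwise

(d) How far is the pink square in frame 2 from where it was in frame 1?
1.7

The pink square moved from (7.6, 3.0) to (6.2, 3.9), a distance of √(1.4² + 0.9²) ≈ 1.7.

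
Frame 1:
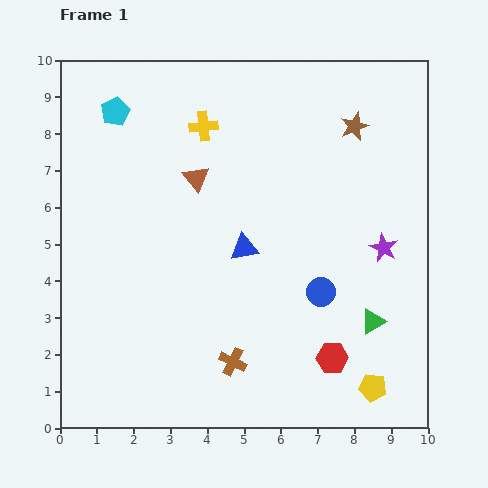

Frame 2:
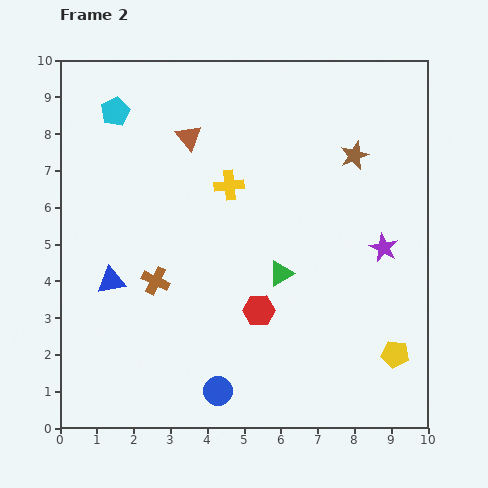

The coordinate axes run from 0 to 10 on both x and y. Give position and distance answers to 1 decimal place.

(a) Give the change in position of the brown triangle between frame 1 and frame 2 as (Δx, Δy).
(-0.2, 1.1)

The brown triangle was at (3.7, 6.8) in frame 1 and (3.5, 7.9) in frame 2.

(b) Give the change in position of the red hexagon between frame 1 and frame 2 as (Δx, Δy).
(-2.0, 1.3)

The red hexagon was at (7.4, 1.9) in frame 1 and (5.4, 3.2) in frame 2.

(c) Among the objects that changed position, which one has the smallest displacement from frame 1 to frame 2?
the brown star

(moved 0.8)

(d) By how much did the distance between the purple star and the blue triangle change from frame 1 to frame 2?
+3.7

Distance in frame 1: 3.8. Distance in frame 2: 7.5.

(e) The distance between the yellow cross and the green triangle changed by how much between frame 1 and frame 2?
-4.2

Distance in frame 1: 7.0. Distance in frame 2: 2.8.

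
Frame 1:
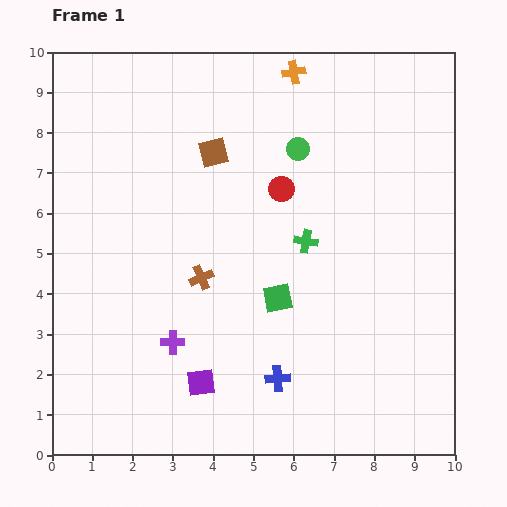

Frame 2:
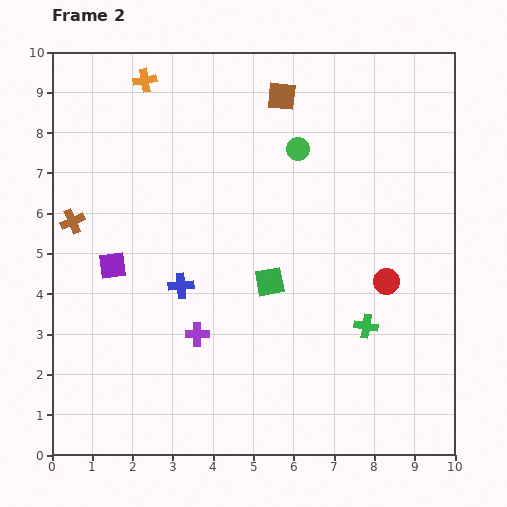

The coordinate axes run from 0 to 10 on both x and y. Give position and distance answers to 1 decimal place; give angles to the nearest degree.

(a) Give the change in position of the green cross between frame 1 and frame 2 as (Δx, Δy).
(1.5, -2.1)

The green cross was at (6.3, 5.3) in frame 1 and (7.8, 3.2) in frame 2.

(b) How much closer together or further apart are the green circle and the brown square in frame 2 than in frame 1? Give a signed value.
-0.7

Distance in frame 1: 2.1. Distance in frame 2: 1.4.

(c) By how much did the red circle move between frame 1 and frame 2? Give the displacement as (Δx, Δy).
(2.6, -2.3)

The red circle was at (5.7, 6.6) in frame 1 and (8.3, 4.3) in frame 2.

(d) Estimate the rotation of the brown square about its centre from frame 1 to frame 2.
20° clockwise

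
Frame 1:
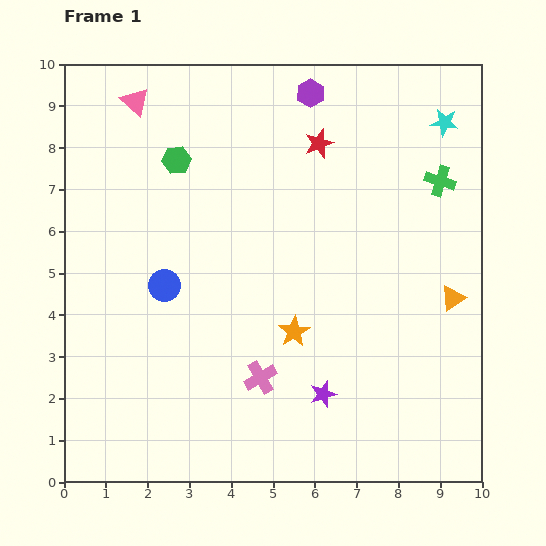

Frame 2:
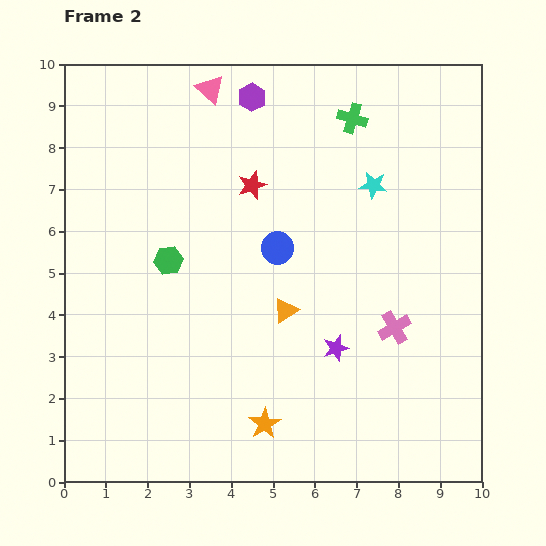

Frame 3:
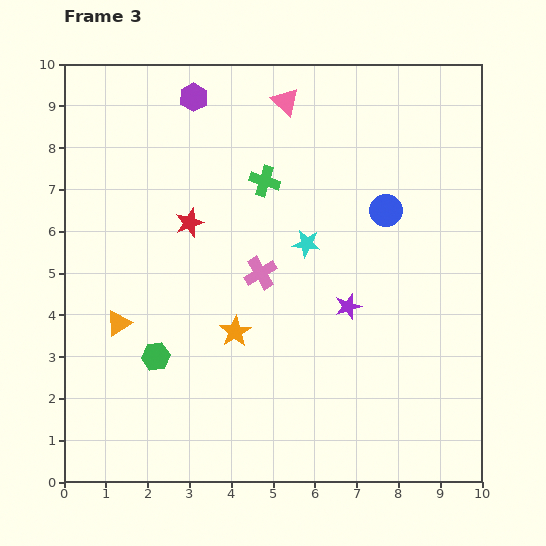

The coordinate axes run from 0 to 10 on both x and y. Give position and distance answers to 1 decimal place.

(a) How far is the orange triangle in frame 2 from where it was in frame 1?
4.0

The orange triangle moved from (9.3, 4.4) to (5.3, 4.1), a distance of √(4.0² + 0.3²) ≈ 4.0.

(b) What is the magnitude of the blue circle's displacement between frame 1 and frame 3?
5.6

The blue circle moved from (2.4, 4.7) to (7.7, 6.5), a distance of √(5.3² + 1.8²) ≈ 5.6.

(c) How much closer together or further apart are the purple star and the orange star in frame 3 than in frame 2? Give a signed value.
+0.3

Distance in frame 2: 2.5. Distance in frame 3: 2.8.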